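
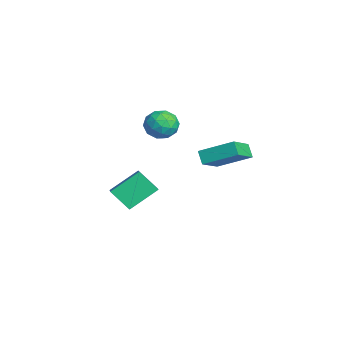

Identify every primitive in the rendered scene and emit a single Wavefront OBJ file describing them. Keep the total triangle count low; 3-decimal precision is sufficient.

v -2.815 1.773 3.196
v -2.096 1.121 2.647
v -4.064 1.459 1.933
v -3.345 0.807 1.384
v -3.757 0.478 2.366
v -2.986 0.672 3.146
v -3.174 1.908 1.434
v -2.403 2.102 2.214
v -2.318 1.205 1.558
v -2.679 0.321 2.134
v -3.481 2.259 2.446
v -3.842 1.375 3.022
v -2.346 1.475 3.032
v -3.814 1.105 1.548
v -4.056 0.912 2.125
v -3.634 0.529 1.802
v -2.869 1.211 3.326
v -2.446 0.828 3.003
v -3.423 0.45 2.838
v -3.714 1.752 1.577
v -3.291 1.369 1.254
v -2.526 2.051 2.778
v -2.104 1.668 2.455
v -2.737 2.13 1.742
v -2.054 1.141 2.069
v -2.788 0.956 1.327
v -2.688 1.603 1.356
v -2.234 1.717 1.815
v -2.266 0.622 2.408
v -3 0.437 1.666
v -3.242 0.244 2.243
v -2.789 0.358 2.702
v -2.396 0.671 1.768
v -3.16 2.143 2.914
v -3.894 1.958 2.172
v -3.371 2.222 1.878
v -2.918 2.336 2.337
v -3.372 1.624 3.253
v -4.106 1.439 2.511
v -3.926 0.863 2.765
v -3.472 0.977 3.224
v -3.764 1.909 2.812
v -1.625 -2.015 -2.037
v -2.013 -0.267 -0.811
v -0.939 -1.035 -3.217
v -1.327 0.713 -1.99
v -0.453 -2.153 -1.47
v -0.841 -0.405 -0.243
v 0.233 -1.173 -2.649
v -0.155 0.575 -1.423
v 3.218 3.232 2.059
v 2.592 3.124 2.753
v 3.97 5.039 3.019
v 3.345 4.931 3.712
v 4.575 2.109 3.108
v 3.95 2.001 3.801
v 5.328 3.916 4.067
v 4.702 3.808 4.761
f 1 38 17
f 38 12 41
f 17 41 6
f 38 41 17
f 1 17 13
f 17 6 18
f 13 18 2
f 17 18 13
f 1 13 22
f 13 2 23
f 22 23 8
f 13 23 22
f 1 22 34
f 22 8 37
f 34 37 11
f 22 37 34
f 1 34 38
f 34 11 42
f 38 42 12
f 34 42 38
f 2 18 29
f 18 6 32
f 29 32 10
f 18 32 29
f 6 41 19
f 41 12 40
f 19 40 5
f 41 40 19
f 12 42 39
f 42 11 35
f 39 35 3
f 42 35 39
f 11 37 36
f 37 8 24
f 36 24 7
f 37 24 36
f 8 23 28
f 23 2 25
f 28 25 9
f 23 25 28
f 4 30 16
f 30 10 31
f 16 31 5
f 30 31 16
f 4 16 14
f 16 5 15
f 14 15 3
f 16 15 14
f 4 14 21
f 14 3 20
f 21 20 7
f 14 20 21
f 4 21 26
f 21 7 27
f 26 27 9
f 21 27 26
f 4 26 30
f 26 9 33
f 30 33 10
f 26 33 30
f 5 31 19
f 31 10 32
f 19 32 6
f 31 32 19
f 3 15 39
f 15 5 40
f 39 40 12
f 15 40 39
f 7 20 36
f 20 3 35
f 36 35 11
f 20 35 36
f 9 27 28
f 27 7 24
f 28 24 8
f 27 24 28
f 10 33 29
f 33 9 25
f 29 25 2
f 33 25 29
f 44 46 43
f 47 44 43
f 43 46 45
f 45 47 43
f 44 50 46
f 48 44 47
f 48 50 44
f 46 50 45
f 49 47 45
f 45 50 49
f 49 48 47
f 50 48 49
f 52 54 51
f 55 52 51
f 51 54 53
f 53 55 51
f 52 58 54
f 56 52 55
f 56 58 52
f 54 58 53
f 57 55 53
f 53 58 57
f 57 56 55
f 58 56 57



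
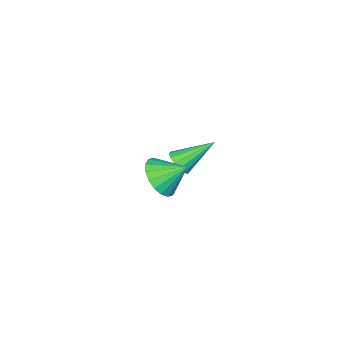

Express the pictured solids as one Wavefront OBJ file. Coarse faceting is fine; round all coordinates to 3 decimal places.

v -0.53 -0.131 -0.174
v -0.339 -0.446 0.274
v -1.61 0.591 0.794
v -0.171 -0.197 0.277
v -0.099 0.069 0.158
v -0.142 0.282 -0.049
v -0.289 0.384 -0.29
v -0.501 0.348 -0.499
v -0.721 0.184 -0.622
v -0.889 -0.065 -0.624
v -0.961 -0.331 -0.506
v -0.918 -0.544 -0.299
v -0.77 -0.646 -0.058
v -0.559 -0.61 0.152
v 3.43 3.089 3.136
v 4.152 3.287 3.495
v 2.91 3.811 3.784
v 4.132 3.525 3.213
v 3.973 3.677 2.917
v 3.706 3.713 2.663
v 3.385 3.625 2.504
v 3.073 3.431 2.469
v 2.831 3.169 2.567
v 2.708 2.892 2.777
v 2.728 2.653 3.059
v 2.887 2.501 3.355
v 3.153 2.466 3.609
v 3.474 2.554 3.768
v 3.787 2.748 3.803
v 4.028 3.009 3.705
f 2 1 4
f 2 4 3
f 4 1 5
f 4 5 3
f 5 1 6
f 5 6 3
f 6 1 7
f 6 7 3
f 7 1 8
f 7 8 3
f 8 1 9
f 8 9 3
f 9 1 10
f 9 10 3
f 10 1 11
f 10 11 3
f 11 1 12
f 11 12 3
f 12 1 13
f 12 13 3
f 13 1 14
f 13 14 3
f 14 1 2
f 14 2 3
f 16 15 18
f 16 18 17
f 18 15 19
f 18 19 17
f 19 15 20
f 19 20 17
f 20 15 21
f 20 21 17
f 21 15 22
f 21 22 17
f 22 15 23
f 22 23 17
f 23 15 24
f 23 24 17
f 24 15 25
f 24 25 17
f 25 15 26
f 25 26 17
f 26 15 27
f 26 27 17
f 27 15 28
f 27 28 17
f 28 15 29
f 28 29 17
f 29 15 30
f 29 30 17
f 30 15 16
f 30 16 17



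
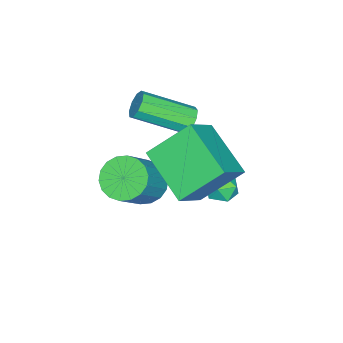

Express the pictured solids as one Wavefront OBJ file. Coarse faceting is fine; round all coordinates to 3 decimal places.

v -0.548 2.458 -3.525
v -0.138 2.351 -4.02
v -0.982 1.509 -3.68
v -0.572 1.402 -4.175
v -0.346 1.423 -3.564
v -0.078 2.01 -3.468
v -1.042 1.85 -4.232
v -0.774 2.437 -4.136
v -0.443 1.976 -4.457
v -0.013 1.712 -4.044
v -1.107 2.148 -3.656
v -0.677 1.884 -3.243
v 0.736 0.567 -1.302
v -0.158 1.698 -0.08
v 1.718 2.24 -2.133
v 0.824 3.371 -0.911
v 1.896 0.389 -0.289
v 1.002 1.52 0.933
v 2.878 2.062 -1.12
v 1.984 3.193 0.102
v -0.664 0.68 -0.766
v -0.334 0.605 -1.2
v 0.454 -0.975 -0.327
v 0.124 -0.9 0.106
v -0.166 0.828 -0.948
v 0.622 -0.752 -0.075
v -0.231 0.982 -0.61
v 0.557 -0.598 0.262
v -0.499 0.995 -0.346
v 0.289 -0.586 0.527
v -0.844 0.86 -0.279
v -0.056 -0.721 0.594
v -1.104 0.641 -0.439
v -0.316 -0.939 0.433
v -1.159 0.441 -0.753
v -0.371 -1.14 0.12
v -0.982 0.352 -1.073
v -0.194 -1.228 -0.2
v -0.656 0.417 -1.249
v 0.132 -1.163 -0.377
v 0.289 -0.567 -3.94
v 0.927 -0.374 -4.499
v 2.209 -0.44 -3.059
v 1.571 -0.633 -2.5
v 0.809 -0.025 -4.379
v 2.092 -0.091 -2.938
v 0.589 0.216 -4.172
v 1.871 0.15 -2.731
v 0.309 0.302 -3.919
v 1.591 0.237 -2.478
v 0.025 0.216 -3.67
v 1.307 0.151 -2.229
v -0.207 -0.025 -3.474
v 1.076 -0.09 -2.034
v -0.34 -0.373 -3.371
v 0.942 -0.439 -1.931
v -0.349 -0.76 -3.381
v 0.933 -0.826 -1.941
v -0.232 -1.109 -3.502
v 1.051 -1.175 -2.061
v -0.011 -1.35 -3.709
v 1.271 -1.416 -2.268
v 0.269 -1.437 -3.962
v 1.551 -1.502 -2.521
v 0.553 -1.351 -4.211
v 1.835 -1.416 -2.77
v 0.784 -1.11 -4.406
v 2.067 -1.175 -2.966
v 0.918 -0.761 -4.509
v 2.2 -0.827 -3.069
f 1 12 6
f 1 6 2
f 1 2 8
f 1 8 11
f 1 11 12
f 2 6 10
f 6 12 5
f 12 11 3
f 11 8 7
f 8 2 9
f 4 10 5
f 4 5 3
f 4 3 7
f 4 7 9
f 4 9 10
f 5 10 6
f 3 5 12
f 7 3 11
f 9 7 8
f 10 9 2
f 14 16 13
f 17 14 13
f 13 16 15
f 15 17 13
f 14 20 16
f 18 14 17
f 18 20 14
f 16 20 15
f 19 17 15
f 15 20 19
f 19 18 17
f 20 18 19
f 22 21 25
f 22 25 23
f 23 25 26
f 23 26 24
f 25 21 27
f 25 27 26
f 26 27 28
f 26 28 24
f 27 21 29
f 27 29 28
f 28 29 30
f 28 30 24
f 29 21 31
f 29 31 30
f 30 31 32
f 30 32 24
f 31 21 33
f 31 33 32
f 32 33 34
f 32 34 24
f 33 21 35
f 33 35 34
f 34 35 36
f 34 36 24
f 35 21 37
f 35 37 36
f 36 37 38
f 36 38 24
f 37 21 39
f 37 39 38
f 38 39 40
f 38 40 24
f 39 21 22
f 39 22 40
f 40 22 23
f 40 23 24
f 42 41 45
f 42 45 43
f 43 45 46
f 43 46 44
f 45 41 47
f 45 47 46
f 46 47 48
f 46 48 44
f 47 41 49
f 47 49 48
f 48 49 50
f 48 50 44
f 49 41 51
f 49 51 50
f 50 51 52
f 50 52 44
f 51 41 53
f 51 53 52
f 52 53 54
f 52 54 44
f 53 41 55
f 53 55 54
f 54 55 56
f 54 56 44
f 55 41 57
f 55 57 56
f 56 57 58
f 56 58 44
f 57 41 59
f 57 59 58
f 58 59 60
f 58 60 44
f 59 41 61
f 59 61 60
f 60 61 62
f 60 62 44
f 61 41 63
f 61 63 62
f 62 63 64
f 62 64 44
f 63 41 65
f 63 65 64
f 64 65 66
f 64 66 44
f 65 41 67
f 65 67 66
f 66 67 68
f 66 68 44
f 67 41 69
f 67 69 68
f 68 69 70
f 68 70 44
f 69 41 42
f 69 42 70
f 70 42 43
f 70 43 44



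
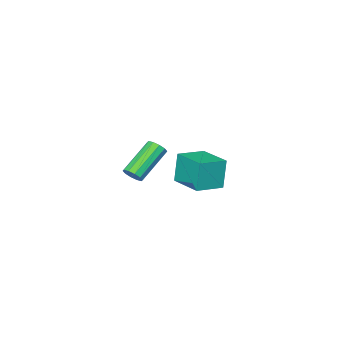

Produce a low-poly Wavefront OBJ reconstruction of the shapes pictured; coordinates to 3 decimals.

v -0.541 -1.963 -3.413
v -0.251 -1.89 -3.001
v -1.808 -2.064 -1.874
v -2.099 -2.137 -2.287
v -0.353 -1.608 -3.099
v -1.91 -1.783 -1.972
v -0.528 -1.462 -3.317
v -2.085 -1.637 -2.19
v -0.707 -1.507 -3.572
v -2.264 -1.682 -2.445
v -0.823 -1.726 -3.767
v -2.381 -1.901 -2.64
v -0.832 -2.036 -3.826
v -2.389 -2.21 -2.699
v -0.73 -2.317 -3.728
v -2.287 -2.492 -2.601
v -0.555 -2.463 -3.51
v -2.112 -2.638 -2.383
v -0.376 -2.418 -3.255
v -1.933 -2.593 -2.128
v -0.259 -2.199 -3.06
v -1.817 -2.374 -1.933
v -0.116 2.747 -1.351
v -0.379 2.648 0.04
v 0.083 4.277 -1.205
v -0.181 4.178 0.187
v 1.141 2.562 -1.127
v 0.877 2.463 0.265
v 1.339 4.092 -0.98
v 1.076 3.993 0.411
f 2 1 5
f 2 5 3
f 3 5 6
f 3 6 4
f 5 1 7
f 5 7 6
f 6 7 8
f 6 8 4
f 7 1 9
f 7 9 8
f 8 9 10
f 8 10 4
f 9 1 11
f 9 11 10
f 10 11 12
f 10 12 4
f 11 1 13
f 11 13 12
f 12 13 14
f 12 14 4
f 13 1 15
f 13 15 14
f 14 15 16
f 14 16 4
f 15 1 17
f 15 17 16
f 16 17 18
f 16 18 4
f 17 1 19
f 17 19 18
f 18 19 20
f 18 20 4
f 19 1 21
f 19 21 20
f 20 21 22
f 20 22 4
f 21 1 2
f 21 2 22
f 22 2 3
f 22 3 4
f 24 26 23
f 27 24 23
f 23 26 25
f 25 27 23
f 24 30 26
f 28 24 27
f 28 30 24
f 26 30 25
f 29 27 25
f 25 30 29
f 29 28 27
f 30 28 29



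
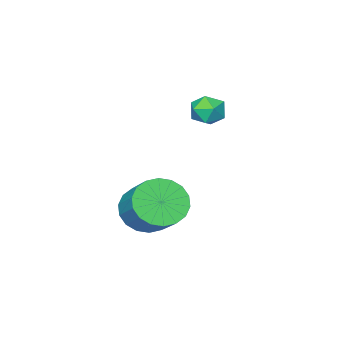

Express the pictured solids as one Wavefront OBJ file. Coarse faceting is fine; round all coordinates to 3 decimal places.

v 2.472 -0.53 -0.305
v 3.235 -1.043 -0.029
v 3.671 0.136 0.96
v 2.908 0.65 0.685
v 3.385 -0.82 -0.361
v 3.821 0.36 0.628
v 3.355 -0.539 -0.682
v 3.791 0.64 0.307
v 3.149 -0.257 -0.928
v 3.585 0.922 0.061
v 2.81 -0.029 -1.051
v 3.245 1.151 -0.061
v 2.403 0.101 -1.026
v 2.839 1.28 -0.036
v 2.01 0.105 -0.858
v 2.446 1.284 0.132
v 1.709 -0.016 -0.58
v 2.145 1.163 0.409
v 1.559 -0.24 -0.248
v 1.995 0.94 0.741
v 1.589 -0.52 0.073
v 2.025 0.659 1.062
v 1.795 -0.802 0.319
v 2.231 0.377 1.308
v 2.135 -1.031 0.441
v 2.57 0.149 1.431
v 2.541 -1.16 0.416
v 2.977 0.019 1.406
v 2.934 -1.164 0.248
v 3.37 0.015 1.238
v 0.084 0.512 3.421
v 0.496 0.451 3.949
v 0.064 -0.571 3.311
v 0.476 -0.632 3.839
v -0.157 -0.42 3.928
v -0.144 0.249 3.996
v 0.704 -0.369 3.264
v 0.717 0.3 3.332
v 0.879 -0.094 3.853
v 0.347 -0.126 4.263
v 0.213 0.006 2.997
v -0.319 -0.026 3.407
f 2 1 5
f 2 5 3
f 3 5 6
f 3 6 4
f 5 1 7
f 5 7 6
f 6 7 8
f 6 8 4
f 7 1 9
f 7 9 8
f 8 9 10
f 8 10 4
f 9 1 11
f 9 11 10
f 10 11 12
f 10 12 4
f 11 1 13
f 11 13 12
f 12 13 14
f 12 14 4
f 13 1 15
f 13 15 14
f 14 15 16
f 14 16 4
f 15 1 17
f 15 17 16
f 16 17 18
f 16 18 4
f 17 1 19
f 17 19 18
f 18 19 20
f 18 20 4
f 19 1 21
f 19 21 20
f 20 21 22
f 20 22 4
f 21 1 23
f 21 23 22
f 22 23 24
f 22 24 4
f 23 1 25
f 23 25 24
f 24 25 26
f 24 26 4
f 25 1 27
f 25 27 26
f 26 27 28
f 26 28 4
f 27 1 29
f 27 29 28
f 28 29 30
f 28 30 4
f 29 1 2
f 29 2 30
f 30 2 3
f 30 3 4
f 31 42 36
f 31 36 32
f 31 32 38
f 31 38 41
f 31 41 42
f 32 36 40
f 36 42 35
f 42 41 33
f 41 38 37
f 38 32 39
f 34 40 35
f 34 35 33
f 34 33 37
f 34 37 39
f 34 39 40
f 35 40 36
f 33 35 42
f 37 33 41
f 39 37 38
f 40 39 32



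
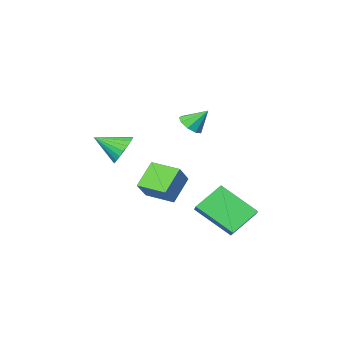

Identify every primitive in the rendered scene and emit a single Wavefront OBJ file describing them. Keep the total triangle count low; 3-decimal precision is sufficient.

v 0.159 0.747 -1.2
v 0.463 1.4 -0.712
v -0.868 2.182 -2.48
v -0.564 2.835 -1.992
v 1.504 0.845 -2.168
v 1.808 1.498 -1.68
v 0.477 2.28 -3.448
v 0.781 2.933 -2.96
v 1.219 -4.054 -3.182
v 0.164 -4.552 -2.073
v 0.457 -2.746 -3.32
v -0.598 -3.244 -2.211
v 1.998 -3.496 -2.189
v 0.943 -3.994 -1.08
v 1.236 -2.188 -2.327
v 0.181 -2.686 -1.218
v 2.718 -3.412 0.236
v 3.175 -3.488 -0.512
v 3.802 -4.248 0.984
v 3.313 -3.181 -0.369
v 3.349 -2.913 -0.121
v 3.275 -2.732 0.188
v 3.105 -2.669 0.506
v 2.868 -2.734 0.777
v 2.605 -2.916 0.954
v 2.361 -3.184 1.008
v 2.18 -3.492 0.928
v 2.091 -3.785 0.728
v 2.111 -4.014 0.444
v 2.235 -4.139 0.123
v 2.443 -4.139 -0.178
v 2.699 -4.012 -0.407
v 2.958 -3.782 -0.525
v 0.617 -0.989 2.239
v 1.071 -0.483 2.268
v 0.003 -0.491 3.141
v 0.728 -0.373 1.974
v 0.333 -0.551 1.803
v 0.072 -0.934 1.837
v 0.065 -1.343 2.058
v 0.317 -1.586 2.365
v 0.709 -1.55 2.612
v 1.059 -1.252 2.685
v 1.201 -0.831 2.549
f 2 4 1
f 5 2 1
f 1 4 3
f 3 5 1
f 2 8 4
f 6 2 5
f 6 8 2
f 4 8 3
f 7 5 3
f 3 8 7
f 7 6 5
f 8 6 7
f 10 12 9
f 13 10 9
f 9 12 11
f 11 13 9
f 10 16 12
f 14 10 13
f 14 16 10
f 12 16 11
f 15 13 11
f 11 16 15
f 15 14 13
f 16 14 15
f 18 17 20
f 18 20 19
f 20 17 21
f 20 21 19
f 21 17 22
f 21 22 19
f 22 17 23
f 22 23 19
f 23 17 24
f 23 24 19
f 24 17 25
f 24 25 19
f 25 17 26
f 25 26 19
f 26 17 27
f 26 27 19
f 27 17 28
f 27 28 19
f 28 17 29
f 28 29 19
f 29 17 30
f 29 30 19
f 30 17 31
f 30 31 19
f 31 17 32
f 31 32 19
f 32 17 33
f 32 33 19
f 33 17 18
f 33 18 19
f 35 34 37
f 35 37 36
f 37 34 38
f 37 38 36
f 38 34 39
f 38 39 36
f 39 34 40
f 39 40 36
f 40 34 41
f 40 41 36
f 41 34 42
f 41 42 36
f 42 34 43
f 42 43 36
f 43 34 44
f 43 44 36
f 44 34 35
f 44 35 36



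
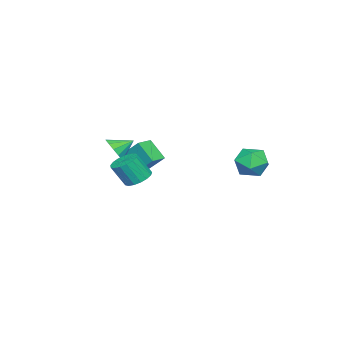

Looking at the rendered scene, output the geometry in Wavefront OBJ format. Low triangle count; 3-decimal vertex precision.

v 3.649 -1.166 0.889
v 4.196 -1.683 0.473
v 4.598 -2.351 1.836
v 4.051 -1.834 2.251
v 4.424 -1.353 0.568
v 4.827 -2.022 1.93
v 4.475 -0.981 0.736
v 4.877 -1.65 2.098
v 4.336 -0.651 0.939
v 4.738 -1.319 2.301
v 4.04 -0.439 1.13
v 4.442 -1.107 2.493
v 3.654 -0.393 1.266
v 4.056 -1.062 2.629
v 3.267 -0.524 1.316
v 3.669 -1.193 2.679
v 2.968 -0.803 1.268
v 3.37 -1.471 2.63
v 2.824 -1.164 1.133
v 3.226 -1.833 2.495
v 2.87 -1.526 0.942
v 3.272 -2.194 2.304
v 3.094 -1.805 0.739
v 3.496 -2.474 2.101
v 3.445 -1.938 0.57
v 3.847 -2.607 1.933
v 3.843 -1.894 0.474
v 4.245 -2.562 1.837
v -1.259 4.107 2.183
v -0.47 4.723 1.626
v -0.81 2.617 1.174
v -0.021 3.233 0.617
v 0.132 2.971 1.722
v -0.146 3.892 2.346
v -1.134 3.448 0.454
v -1.412 4.369 1.078
v -0.392 4.315 0.557
v 0.39 4.021 1.341
v -1.67 3.319 1.459
v -0.888 3.025 2.243
v -1.749 -4.287 0.4
v -1.618 -3.079 1.617
v -1.401 -3.206 -0.712
v -1.27 -1.997 0.504
v -0.65 -4.523 0.516
v -0.519 -3.314 1.732
v -0.302 -3.441 -0.597
v -0.171 -2.233 0.62
v 2.73 -3.128 2.345
v 2.969 -3.516 3.132
v 2.01 -2.292 2.975
v 3.316 -3.149 3.041
v 3.476 -2.775 2.728
v 3.399 -2.513 2.294
v 3.11 -2.447 1.876
v 2.7 -2.597 1.607
v 2.299 -2.915 1.572
v 2.035 -3.301 1.782
v 1.992 -3.632 2.172
v 2.183 -3.803 2.616
v 2.547 -3.76 2.974
f 2 1 5
f 2 5 3
f 3 5 6
f 3 6 4
f 5 1 7
f 5 7 6
f 6 7 8
f 6 8 4
f 7 1 9
f 7 9 8
f 8 9 10
f 8 10 4
f 9 1 11
f 9 11 10
f 10 11 12
f 10 12 4
f 11 1 13
f 11 13 12
f 12 13 14
f 12 14 4
f 13 1 15
f 13 15 14
f 14 15 16
f 14 16 4
f 15 1 17
f 15 17 16
f 16 17 18
f 16 18 4
f 17 1 19
f 17 19 18
f 18 19 20
f 18 20 4
f 19 1 21
f 19 21 20
f 20 21 22
f 20 22 4
f 21 1 23
f 21 23 22
f 22 23 24
f 22 24 4
f 23 1 25
f 23 25 24
f 24 25 26
f 24 26 4
f 25 1 27
f 25 27 26
f 26 27 28
f 26 28 4
f 27 1 2
f 27 2 28
f 28 2 3
f 28 3 4
f 29 40 34
f 29 34 30
f 29 30 36
f 29 36 39
f 29 39 40
f 30 34 38
f 34 40 33
f 40 39 31
f 39 36 35
f 36 30 37
f 32 38 33
f 32 33 31
f 32 31 35
f 32 35 37
f 32 37 38
f 33 38 34
f 31 33 40
f 35 31 39
f 37 35 36
f 38 37 30
f 42 44 41
f 45 42 41
f 41 44 43
f 43 45 41
f 42 48 44
f 46 42 45
f 46 48 42
f 44 48 43
f 47 45 43
f 43 48 47
f 47 46 45
f 48 46 47
f 50 49 52
f 50 52 51
f 52 49 53
f 52 53 51
f 53 49 54
f 53 54 51
f 54 49 55
f 54 55 51
f 55 49 56
f 55 56 51
f 56 49 57
f 56 57 51
f 57 49 58
f 57 58 51
f 58 49 59
f 58 59 51
f 59 49 60
f 59 60 51
f 60 49 61
f 60 61 51
f 61 49 50
f 61 50 51



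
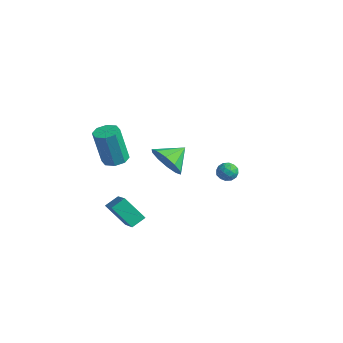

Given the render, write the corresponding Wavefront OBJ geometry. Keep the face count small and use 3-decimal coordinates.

v -1.733 -1.494 0.075
v -1.191 -1.942 0.869
v -1.707 -0.346 0.705
v -0.759 -1.712 0.433
v -0.699 -1.4 -0.14
v -1.034 -1.123 -0.63
v -1.636 -0.989 -0.851
v -2.275 -1.047 -0.718
v -2.707 -1.276 -0.282
v -2.767 -1.589 0.29
v -2.432 -1.865 0.781
v -1.83 -2 1.002
v -3.84 -3.068 -0.174
v -3.137 -2.992 -0.111
v -3.277 -3.437 1.977
v -3.98 -3.512 1.914
v -3.404 -2.526 -0.03
v -3.544 -2.971 2.059
v -3.927 -2.377 -0.033
v -4.067 -2.822 2.055
v -4.399 -2.633 -0.119
v -4.538 -3.078 1.97
v -4.543 -3.143 -0.237
v -4.683 -3.588 1.851
v -4.276 -3.609 -0.319
v -4.416 -4.054 1.77
v -3.753 -3.758 -0.315
v -3.893 -4.203 1.773
v -3.282 -3.502 -0.23
v -3.421 -3.947 1.859
v -3.026 -3.103 -4.583
v -3.965 -3.663 -3.443
v -2.949 -2.352 -4.151
v -3.889 -2.912 -3.011
v -1.411 -3.828 -3.609
v -2.351 -4.388 -2.469
v -1.335 -3.077 -3.177
v -2.274 -3.637 -2.037
v -3.396 3.964 -3.104
v -2.804 3.974 -3.321
v -3.356 2.946 -3.039
v -2.764 2.956 -3.256
v -2.894 3.183 -2.682
v -2.918 3.812 -2.722
v -3.242 3.108 -3.638
v -3.266 3.737 -3.678
v -2.708 3.445 -3.651
v -2.493 3.491 -3.059
v -3.667 3.429 -3.301
v -3.452 3.475 -2.709
v -3.104 4.058 -3.218
v -3.056 2.862 -3.142
v -3.133 2.995 -2.804
v -2.785 3.001 -2.931
v -3.171 3.963 -2.866
v -2.823 3.969 -2.993
v -2.875 3.504 -2.618
v -3.337 2.951 -3.367
v -2.989 2.957 -3.494
v -3.375 3.919 -3.429
v -3.027 3.925 -3.556
v -3.285 3.416 -3.742
v -2.699 3.753 -3.539
v -2.676 3.155 -3.501
v -2.956 3.244 -3.726
v -2.971 3.614 -3.75
v -2.573 3.78 -3.192
v -2.549 3.182 -3.154
v -2.625 3.315 -2.816
v -2.64 3.685 -2.84
v -2.516 3.469 -3.386
v -3.611 3.738 -3.206
v -3.587 3.14 -3.168
v -3.52 3.235 -3.52
v -3.535 3.605 -3.544
v -3.484 3.765 -2.859
v -3.461 3.167 -2.821
v -3.189 3.306 -2.61
v -3.204 3.676 -2.634
v -3.644 3.451 -2.974
f 2 1 4
f 2 4 3
f 4 1 5
f 4 5 3
f 5 1 6
f 5 6 3
f 6 1 7
f 6 7 3
f 7 1 8
f 7 8 3
f 8 1 9
f 8 9 3
f 9 1 10
f 9 10 3
f 10 1 11
f 10 11 3
f 11 1 12
f 11 12 3
f 12 1 2
f 12 2 3
f 14 13 17
f 14 17 15
f 15 17 18
f 15 18 16
f 17 13 19
f 17 19 18
f 18 19 20
f 18 20 16
f 19 13 21
f 19 21 20
f 20 21 22
f 20 22 16
f 21 13 23
f 21 23 22
f 22 23 24
f 22 24 16
f 23 13 25
f 23 25 24
f 24 25 26
f 24 26 16
f 25 13 27
f 25 27 26
f 26 27 28
f 26 28 16
f 27 13 29
f 27 29 28
f 28 29 30
f 28 30 16
f 29 13 14
f 29 14 30
f 30 14 15
f 30 15 16
f 32 34 31
f 35 32 31
f 31 34 33
f 33 35 31
f 32 38 34
f 36 32 35
f 36 38 32
f 34 38 33
f 37 35 33
f 33 38 37
f 37 36 35
f 38 36 37
f 39 76 55
f 76 50 79
f 55 79 44
f 76 79 55
f 39 55 51
f 55 44 56
f 51 56 40
f 55 56 51
f 39 51 60
f 51 40 61
f 60 61 46
f 51 61 60
f 39 60 72
f 60 46 75
f 72 75 49
f 60 75 72
f 39 72 76
f 72 49 80
f 76 80 50
f 72 80 76
f 40 56 67
f 56 44 70
f 67 70 48
f 56 70 67
f 44 79 57
f 79 50 78
f 57 78 43
f 79 78 57
f 50 80 77
f 80 49 73
f 77 73 41
f 80 73 77
f 49 75 74
f 75 46 62
f 74 62 45
f 75 62 74
f 46 61 66
f 61 40 63
f 66 63 47
f 61 63 66
f 42 68 54
f 68 48 69
f 54 69 43
f 68 69 54
f 42 54 52
f 54 43 53
f 52 53 41
f 54 53 52
f 42 52 59
f 52 41 58
f 59 58 45
f 52 58 59
f 42 59 64
f 59 45 65
f 64 65 47
f 59 65 64
f 42 64 68
f 64 47 71
f 68 71 48
f 64 71 68
f 43 69 57
f 69 48 70
f 57 70 44
f 69 70 57
f 41 53 77
f 53 43 78
f 77 78 50
f 53 78 77
f 45 58 74
f 58 41 73
f 74 73 49
f 58 73 74
f 47 65 66
f 65 45 62
f 66 62 46
f 65 62 66
f 48 71 67
f 71 47 63
f 67 63 40
f 71 63 67



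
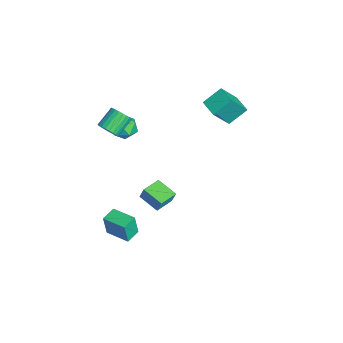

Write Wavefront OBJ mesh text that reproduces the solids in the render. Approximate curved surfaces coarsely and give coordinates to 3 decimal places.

v 0.61 -4.153 2.921
v 1.083 -3.643 2.782
v 0.344 -2.756 3.52
v -0.13 -3.267 3.659
v 0.908 -3.613 2.57
v 0.168 -2.726 3.307
v 0.687 -3.665 2.412
v -0.053 -2.779 3.149
v 0.454 -3.792 2.33
v -0.286 -2.905 3.068
v 0.245 -3.974 2.339
v -0.494 -3.087 3.076
v 0.092 -4.183 2.437
v -0.648 -3.296 3.174
v 0.017 -4.387 2.608
v -0.722 -3.501 3.345
v 0.033 -4.556 2.827
v -0.707 -3.669 3.564
v 0.136 -4.664 3.06
v -0.603 -3.777 3.798
v 0.312 -4.694 3.273
v -0.428 -3.807 4.01
v 0.533 -4.641 3.431
v -0.207 -3.755 4.168
v 0.766 -4.515 3.512
v 0.026 -3.628 4.25
v 0.974 -4.333 3.504
v 0.235 -3.446 4.241
v 1.128 -4.124 3.406
v 0.388 -3.237 4.143
v 1.202 -3.919 3.235
v 0.463 -3.033 3.972
v 1.187 -3.751 3.016
v 0.447 -2.864 3.753
v 2.643 -4.613 -4.82
v 2.657 -4.806 -3.373
v 1.954 -3.923 -4.721
v 1.968 -4.116 -3.274
v 3.752 -3.524 -4.686
v 3.766 -3.717 -3.239
v 3.063 -2.834 -4.587
v 3.077 -3.027 -3.14
v -1.034 -2.42 2.137
v -0.266 -2.321 1.672
v -0.734 -3.839 2.328
v 0.034 -3.74 1.863
v -0.052 -3.36 2.679
v -0.238 -2.483 2.561
v -0.762 -3.677 1.439
v -0.948 -2.8 1.321
v -0.097 -3.097 1.24
v 0.341 -2.901 2.006
v -1.341 -3.259 1.994
v -0.903 -3.063 2.76
v -0.683 2.468 2.448
v -0.2 1.446 3.938
v -0.988 3.572 3.305
v -0.505 2.549 4.794
v 0.485 2.871 2.346
v 0.968 1.848 3.835
v 0.18 3.974 3.202
v 0.663 2.952 4.692
v 3.693 -2.806 -0.449
v 3.816 -2.582 0.32
v 2.832 -1.843 -0.592
v 2.954 -1.618 0.176
v 4.706 -1.962 -0.856
v 4.828 -1.737 -0.088
v 3.844 -0.998 -1
v 3.967 -0.774 -0.231
f 2 1 5
f 2 5 3
f 3 5 6
f 3 6 4
f 5 1 7
f 5 7 6
f 6 7 8
f 6 8 4
f 7 1 9
f 7 9 8
f 8 9 10
f 8 10 4
f 9 1 11
f 9 11 10
f 10 11 12
f 10 12 4
f 11 1 13
f 11 13 12
f 12 13 14
f 12 14 4
f 13 1 15
f 13 15 14
f 14 15 16
f 14 16 4
f 15 1 17
f 15 17 16
f 16 17 18
f 16 18 4
f 17 1 19
f 17 19 18
f 18 19 20
f 18 20 4
f 19 1 21
f 19 21 20
f 20 21 22
f 20 22 4
f 21 1 23
f 21 23 22
f 22 23 24
f 22 24 4
f 23 1 25
f 23 25 24
f 24 25 26
f 24 26 4
f 25 1 27
f 25 27 26
f 26 27 28
f 26 28 4
f 27 1 29
f 27 29 28
f 28 29 30
f 28 30 4
f 29 1 31
f 29 31 30
f 30 31 32
f 30 32 4
f 31 1 33
f 31 33 32
f 32 33 34
f 32 34 4
f 33 1 2
f 33 2 34
f 34 2 3
f 34 3 4
f 36 38 35
f 39 36 35
f 35 38 37
f 37 39 35
f 36 42 38
f 40 36 39
f 40 42 36
f 38 42 37
f 41 39 37
f 37 42 41
f 41 40 39
f 42 40 41
f 43 54 48
f 43 48 44
f 43 44 50
f 43 50 53
f 43 53 54
f 44 48 52
f 48 54 47
f 54 53 45
f 53 50 49
f 50 44 51
f 46 52 47
f 46 47 45
f 46 45 49
f 46 49 51
f 46 51 52
f 47 52 48
f 45 47 54
f 49 45 53
f 51 49 50
f 52 51 44
f 56 58 55
f 59 56 55
f 55 58 57
f 57 59 55
f 56 62 58
f 60 56 59
f 60 62 56
f 58 62 57
f 61 59 57
f 57 62 61
f 61 60 59
f 62 60 61
f 64 66 63
f 67 64 63
f 63 66 65
f 65 67 63
f 64 70 66
f 68 64 67
f 68 70 64
f 66 70 65
f 69 67 65
f 65 70 69
f 69 68 67
f 70 68 69



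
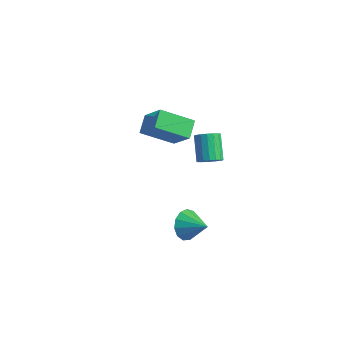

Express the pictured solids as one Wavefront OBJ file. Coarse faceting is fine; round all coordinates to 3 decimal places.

v 2.321 -3.811 1.338
v 2.721 -4.062 0.583
v 3.539 -3.749 1.962
v 2.7 -3.561 0.573
v 2.56 -3.14 0.805
v 2.343 -2.931 1.206
v 2.12 -3.002 1.65
v 1.96 -3.33 1.994
v 1.915 -3.811 2.13
v 1.999 -4.291 2.015
v 2.185 -4.62 1.684
v 2.414 -4.691 1.244
v 2.614 -4.483 0.834
v -4.5 0.976 0.799
v -3.231 0.682 2.278
v -4.901 1.925 1.331
v -3.633 1.631 2.81
v -3.107 2.109 -0.17
v -1.839 1.815 1.309
v -3.509 3.058 0.362
v -2.24 2.764 1.841
v 0.575 0.349 2.07
v 1.122 0.735 2.191
v 0.291 1.598 3.191
v -0.255 1.211 3.07
v 0.976 0.883 1.942
v 0.145 1.746 2.941
v 0.738 0.909 1.721
v -0.093 1.772 2.72
v 0.462 0.807 1.581
v -0.369 1.67 2.58
v 0.213 0.599 1.553
v -0.618 1.462 2.552
v 0.047 0.334 1.643
v -0.784 1.197 2.642
v 0.002 0.073 1.831
v -0.829 0.936 2.83
v 0.088 -0.126 2.074
v -0.743 0.737 3.074
v 0.286 -0.215 2.317
v -0.545 0.648 3.316
v 0.55 -0.176 2.502
v -0.281 0.687 3.502
v 0.82 -0.016 2.589
v -0.011 0.846 3.588
v 1.034 0.227 2.557
v 0.203 1.09 3.556
v 1.143 0.498 2.414
v 0.312 1.361 3.413
f 2 1 4
f 2 4 3
f 4 1 5
f 4 5 3
f 5 1 6
f 5 6 3
f 6 1 7
f 6 7 3
f 7 1 8
f 7 8 3
f 8 1 9
f 8 9 3
f 9 1 10
f 9 10 3
f 10 1 11
f 10 11 3
f 11 1 12
f 11 12 3
f 12 1 13
f 12 13 3
f 13 1 2
f 13 2 3
f 15 17 14
f 18 15 14
f 14 17 16
f 16 18 14
f 15 21 17
f 19 15 18
f 19 21 15
f 17 21 16
f 20 18 16
f 16 21 20
f 20 19 18
f 21 19 20
f 23 22 26
f 23 26 24
f 24 26 27
f 24 27 25
f 26 22 28
f 26 28 27
f 27 28 29
f 27 29 25
f 28 22 30
f 28 30 29
f 29 30 31
f 29 31 25
f 30 22 32
f 30 32 31
f 31 32 33
f 31 33 25
f 32 22 34
f 32 34 33
f 33 34 35
f 33 35 25
f 34 22 36
f 34 36 35
f 35 36 37
f 35 37 25
f 36 22 38
f 36 38 37
f 37 38 39
f 37 39 25
f 38 22 40
f 38 40 39
f 39 40 41
f 39 41 25
f 40 22 42
f 40 42 41
f 41 42 43
f 41 43 25
f 42 22 44
f 42 44 43
f 43 44 45
f 43 45 25
f 44 22 46
f 44 46 45
f 45 46 47
f 45 47 25
f 46 22 48
f 46 48 47
f 47 48 49
f 47 49 25
f 48 22 23
f 48 23 49
f 49 23 24
f 49 24 25



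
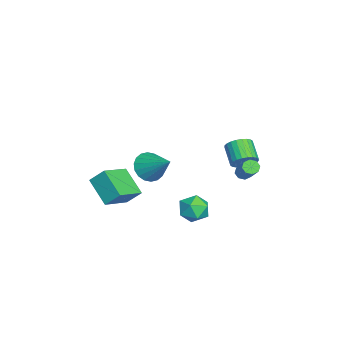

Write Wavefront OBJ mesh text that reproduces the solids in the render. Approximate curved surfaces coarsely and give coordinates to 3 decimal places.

v 3.147 3.72 2.995
v 3.476 3.81 2.616
v 4.942 4.229 3.985
v 4.613 4.14 4.365
v 3.282 4.131 2.724
v 4.749 4.55 4.094
v 3.01 4.212 2.992
v 4.476 4.631 4.361
v 2.817 4.005 3.261
v 4.284 4.424 4.631
v 2.818 3.631 3.375
v 4.284 4.05 4.744
v 3.011 3.31 3.266
v 4.478 3.729 4.636
v 3.284 3.229 2.999
v 4.75 3.648 4.368
v 3.476 3.436 2.729
v 4.943 3.855 4.099
v 1.784 1.69 -0.431
v 2.554 1.759 -1.127
v 2.266 0.121 -0.053
v 3.036 0.19 -0.749
v 3.071 0.756 0.123
v 2.773 1.726 -0.11
v 2.047 0.154 -1.07
v 1.749 1.124 -1.303
v 2.717 0.809 -1.522
v 3.35 1.182 -0.785
v 1.47 0.698 -0.395
v 2.103 1.071 0.342
v 2.619 -1.563 2.937
v 3.458 -2.122 2.68
v 3.821 -0.317 4.143
v 3.447 -1.796 2.352
v 3.273 -1.423 2.14
v 2.969 -1.078 2.087
v 2.596 -0.829 2.201
v 2.227 -0.726 2.461
v 1.937 -0.788 2.816
v 1.781 -1.005 3.194
v 1.791 -1.331 3.522
v 1.966 -1.704 3.734
v 2.27 -2.049 3.788
v 2.643 -2.298 3.673
v 3.011 -2.401 3.413
v 3.302 -2.339 3.058
v -2.417 3.715 0.381
v -1.884 3.264 0.9
v -3.05 2.875 1.759
v -3.583 3.325 1.239
v -1.877 3.57 1.048
v -3.044 3.18 1.906
v -1.953 3.897 1.094
v -3.12 3.508 1.952
v -2.099 4.197 1.031
v -3.266 3.808 1.89
v -2.294 4.424 0.869
v -3.46 4.034 1.728
v -2.507 4.542 0.633
v -3.673 4.153 1.492
v -2.706 4.535 0.359
v -3.873 4.145 1.218
v -2.862 4.402 0.088
v -4.028 4.013 0.946
v -2.95 4.165 -0.139
v -4.116 3.776 0.72
v -2.956 3.86 -0.286
v -4.123 3.47 0.572
v -2.88 3.532 -0.332
v -4.047 3.143 0.526
v -2.734 3.232 -0.27
v -3.901 2.843 0.589
v -2.54 3.006 -0.108
v -3.706 2.616 0.751
v -2.327 2.887 0.128
v -3.493 2.498 0.987
v -2.127 2.895 0.402
v -3.294 2.505 1.261
v -1.972 3.027 0.674
v -3.138 2.638 1.532
v 2.038 -2.897 -0.416
v 0.75 -3.889 0.766
v 2.208 -2.031 0.497
v 0.92 -3.022 1.679
v 3.58 -3.998 0.341
v 2.292 -4.989 1.523
v 3.75 -3.131 1.254
v 2.462 -4.123 2.436
f 2 1 5
f 2 5 3
f 3 5 6
f 3 6 4
f 5 1 7
f 5 7 6
f 6 7 8
f 6 8 4
f 7 1 9
f 7 9 8
f 8 9 10
f 8 10 4
f 9 1 11
f 9 11 10
f 10 11 12
f 10 12 4
f 11 1 13
f 11 13 12
f 12 13 14
f 12 14 4
f 13 1 15
f 13 15 14
f 14 15 16
f 14 16 4
f 15 1 17
f 15 17 16
f 16 17 18
f 16 18 4
f 17 1 2
f 17 2 18
f 18 2 3
f 18 3 4
f 19 30 24
f 19 24 20
f 19 20 26
f 19 26 29
f 19 29 30
f 20 24 28
f 24 30 23
f 30 29 21
f 29 26 25
f 26 20 27
f 22 28 23
f 22 23 21
f 22 21 25
f 22 25 27
f 22 27 28
f 23 28 24
f 21 23 30
f 25 21 29
f 27 25 26
f 28 27 20
f 32 31 34
f 32 34 33
f 34 31 35
f 34 35 33
f 35 31 36
f 35 36 33
f 36 31 37
f 36 37 33
f 37 31 38
f 37 38 33
f 38 31 39
f 38 39 33
f 39 31 40
f 39 40 33
f 40 31 41
f 40 41 33
f 41 31 42
f 41 42 33
f 42 31 43
f 42 43 33
f 43 31 44
f 43 44 33
f 44 31 45
f 44 45 33
f 45 31 46
f 45 46 33
f 46 31 32
f 46 32 33
f 48 47 51
f 48 51 49
f 49 51 52
f 49 52 50
f 51 47 53
f 51 53 52
f 52 53 54
f 52 54 50
f 53 47 55
f 53 55 54
f 54 55 56
f 54 56 50
f 55 47 57
f 55 57 56
f 56 57 58
f 56 58 50
f 57 47 59
f 57 59 58
f 58 59 60
f 58 60 50
f 59 47 61
f 59 61 60
f 60 61 62
f 60 62 50
f 61 47 63
f 61 63 62
f 62 63 64
f 62 64 50
f 63 47 65
f 63 65 64
f 64 65 66
f 64 66 50
f 65 47 67
f 65 67 66
f 66 67 68
f 66 68 50
f 67 47 69
f 67 69 68
f 68 69 70
f 68 70 50
f 69 47 71
f 69 71 70
f 70 71 72
f 70 72 50
f 71 47 73
f 71 73 72
f 72 73 74
f 72 74 50
f 73 47 75
f 73 75 74
f 74 75 76
f 74 76 50
f 75 47 77
f 75 77 76
f 76 77 78
f 76 78 50
f 77 47 79
f 77 79 78
f 78 79 80
f 78 80 50
f 79 47 48
f 79 48 80
f 80 48 49
f 80 49 50
f 82 84 81
f 85 82 81
f 81 84 83
f 83 85 81
f 82 88 84
f 86 82 85
f 86 88 82
f 84 88 83
f 87 85 83
f 83 88 87
f 87 86 85
f 88 86 87



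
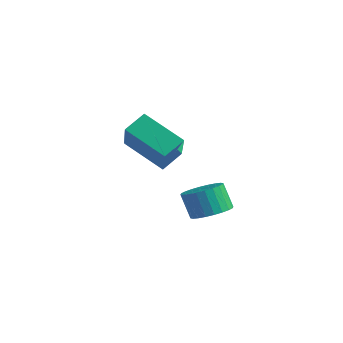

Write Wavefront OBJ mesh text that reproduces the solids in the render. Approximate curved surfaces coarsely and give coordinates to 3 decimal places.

v 2.177 -0.124 3.176
v 2.216 0.78 3.746
v 0.941 0.84 1.733
v 0.98 1.744 2.304
v 3.78 0.436 2.176
v 3.819 1.34 2.747
v 2.544 1.4 0.734
v 2.583 2.304 1.304
v 2.82 3.662 -2.258
v 3.465 4.161 -1.926
v 2.925 4.116 -0.81
v 2.28 3.618 -1.142
v 3.24 4.4 -2.025
v 2.7 4.355 -0.91
v 2.95 4.527 -2.16
v 2.411 4.482 -1.044
v 2.641 4.523 -2.31
v 2.102 4.478 -1.194
v 2.36 4.387 -2.451
v 1.82 4.342 -1.336
v 2.148 4.141 -2.564
v 1.608 4.096 -1.448
v 2.039 3.822 -2.63
v 1.499 3.778 -1.514
v 2.048 3.479 -2.639
v 1.508 3.434 -1.523
v 2.175 3.164 -2.59
v 1.635 3.119 -1.474
v 2.4 2.925 -2.49
v 1.86 2.88 -1.375
v 2.689 2.798 -2.356
v 2.15 2.753 -1.24
v 2.998 2.802 -2.206
v 2.459 2.757 -1.09
v 3.28 2.938 -2.064
v 2.74 2.893 -0.949
v 3.492 3.184 -1.952
v 2.952 3.139 -0.836
v 3.601 3.502 -1.886
v 3.061 3.458 -0.77
v 3.592 3.846 -1.877
v 3.052 3.801 -0.761
f 2 4 1
f 5 2 1
f 1 4 3
f 3 5 1
f 2 8 4
f 6 2 5
f 6 8 2
f 4 8 3
f 7 5 3
f 3 8 7
f 7 6 5
f 8 6 7
f 10 9 13
f 10 13 11
f 11 13 14
f 11 14 12
f 13 9 15
f 13 15 14
f 14 15 16
f 14 16 12
f 15 9 17
f 15 17 16
f 16 17 18
f 16 18 12
f 17 9 19
f 17 19 18
f 18 19 20
f 18 20 12
f 19 9 21
f 19 21 20
f 20 21 22
f 20 22 12
f 21 9 23
f 21 23 22
f 22 23 24
f 22 24 12
f 23 9 25
f 23 25 24
f 24 25 26
f 24 26 12
f 25 9 27
f 25 27 26
f 26 27 28
f 26 28 12
f 27 9 29
f 27 29 28
f 28 29 30
f 28 30 12
f 29 9 31
f 29 31 30
f 30 31 32
f 30 32 12
f 31 9 33
f 31 33 32
f 32 33 34
f 32 34 12
f 33 9 35
f 33 35 34
f 34 35 36
f 34 36 12
f 35 9 37
f 35 37 36
f 36 37 38
f 36 38 12
f 37 9 39
f 37 39 38
f 38 39 40
f 38 40 12
f 39 9 41
f 39 41 40
f 40 41 42
f 40 42 12
f 41 9 10
f 41 10 42
f 42 10 11
f 42 11 12



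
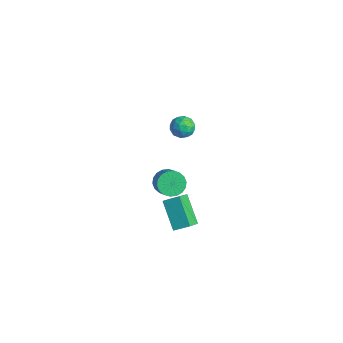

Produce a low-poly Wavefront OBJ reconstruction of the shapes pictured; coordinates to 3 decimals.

v 0.938 -0.773 -4.169
v -0.397 -0.568 -2.994
v 0.442 0.009 -4.868
v -0.893 0.214 -3.693
v 1.413 -0.094 -3.747
v 0.078 0.111 -2.572
v 0.917 0.688 -4.446
v -0.418 0.893 -3.271
v -1.953 0.652 -3.44
v -1.454 0.631 -4.013
v -0.568 0.368 -3.233
v -1.067 0.388 -2.66
v -1.444 0.955 -3.916
v -0.558 0.691 -3.135
v -1.534 1.219 -3.724
v -0.648 0.955 -2.944
v -1.707 1.37 -3.476
v -0.821 1.106 -2.696
v -1.929 1.379 -3.221
v -1.043 1.115 -2.441
v -2.156 1.244 -3.01
v -1.27 0.98 -2.229
v -2.342 0.992 -2.883
v -1.457 0.728 -2.103
v -2.452 0.672 -2.867
v -1.566 0.409 -2.087
v -2.462 0.349 -2.965
v -1.576 0.085 -2.184
v -2.372 0.085 -3.156
v -1.486 -0.179 -2.376
v -2.199 -0.066 -3.404
v -1.313 -0.33 -2.624
v -1.977 -0.075 -3.659
v -1.091 -0.339 -2.879
v -1.75 0.06 -3.871
v -0.864 -0.204 -3.09
v -1.563 0.312 -3.997
v -0.678 0.048 -3.217
v -0.117 1.078 2.849
v 0.285 0.714 2.451
v -0.605 0.166 3.189
v -0.203 -0.198 2.791
v 0.051 0.116 3.33
v 0.353 0.679 3.119
v -0.673 0.201 2.521
v -0.371 0.764 2.31
v -0.058 0.172 2.248
v 0.389 0.119 2.748
v -0.709 0.761 2.892
v -0.262 0.708 3.392
v 0.127 0.976 2.62
v -0.447 -0.096 3.02
v -0.298 0.088 3.337
v -0.061 -0.126 3.103
v 0.166 0.956 3.013
v 0.403 0.742 2.779
v 0.265 0.39 3.296
v -0.723 0.138 2.861
v -0.486 -0.076 2.627
v -0.259 1.006 2.537
v -0.022 0.792 2.303
v -0.585 0.49 2.344
v 0.162 0.444 2.267
v -0.125 -0.093 2.467
v -0.401 0.142 2.308
v -0.224 0.473 2.184
v 0.424 0.413 2.561
v 0.138 -0.123 2.761
v 0.287 0.061 3.077
v 0.464 0.392 2.954
v 0.223 0.094 2.441
v -0.458 1.003 2.879
v -0.744 0.467 3.079
v -0.784 0.488 2.686
v -0.607 0.819 2.563
v -0.195 0.973 3.173
v -0.482 0.436 3.373
v -0.096 0.407 3.456
v 0.081 0.738 3.332
v -0.543 0.786 3.199
f 2 4 1
f 5 2 1
f 1 4 3
f 3 5 1
f 2 8 4
f 6 2 5
f 6 8 2
f 4 8 3
f 7 5 3
f 3 8 7
f 7 6 5
f 8 6 7
f 10 9 13
f 10 13 11
f 11 13 14
f 11 14 12
f 13 9 15
f 13 15 14
f 14 15 16
f 14 16 12
f 15 9 17
f 15 17 16
f 16 17 18
f 16 18 12
f 17 9 19
f 17 19 18
f 18 19 20
f 18 20 12
f 19 9 21
f 19 21 20
f 20 21 22
f 20 22 12
f 21 9 23
f 21 23 22
f 22 23 24
f 22 24 12
f 23 9 25
f 23 25 24
f 24 25 26
f 24 26 12
f 25 9 27
f 25 27 26
f 26 27 28
f 26 28 12
f 27 9 29
f 27 29 28
f 28 29 30
f 28 30 12
f 29 9 31
f 29 31 30
f 30 31 32
f 30 32 12
f 31 9 33
f 31 33 32
f 32 33 34
f 32 34 12
f 33 9 35
f 33 35 34
f 34 35 36
f 34 36 12
f 35 9 37
f 35 37 36
f 36 37 38
f 36 38 12
f 37 9 10
f 37 10 38
f 38 10 11
f 38 11 12
f 39 76 55
f 76 50 79
f 55 79 44
f 76 79 55
f 39 55 51
f 55 44 56
f 51 56 40
f 55 56 51
f 39 51 60
f 51 40 61
f 60 61 46
f 51 61 60
f 39 60 72
f 60 46 75
f 72 75 49
f 60 75 72
f 39 72 76
f 72 49 80
f 76 80 50
f 72 80 76
f 40 56 67
f 56 44 70
f 67 70 48
f 56 70 67
f 44 79 57
f 79 50 78
f 57 78 43
f 79 78 57
f 50 80 77
f 80 49 73
f 77 73 41
f 80 73 77
f 49 75 74
f 75 46 62
f 74 62 45
f 75 62 74
f 46 61 66
f 61 40 63
f 66 63 47
f 61 63 66
f 42 68 54
f 68 48 69
f 54 69 43
f 68 69 54
f 42 54 52
f 54 43 53
f 52 53 41
f 54 53 52
f 42 52 59
f 52 41 58
f 59 58 45
f 52 58 59
f 42 59 64
f 59 45 65
f 64 65 47
f 59 65 64
f 42 64 68
f 64 47 71
f 68 71 48
f 64 71 68
f 43 69 57
f 69 48 70
f 57 70 44
f 69 70 57
f 41 53 77
f 53 43 78
f 77 78 50
f 53 78 77
f 45 58 74
f 58 41 73
f 74 73 49
f 58 73 74
f 47 65 66
f 65 45 62
f 66 62 46
f 65 62 66
f 48 71 67
f 71 47 63
f 67 63 40
f 71 63 67



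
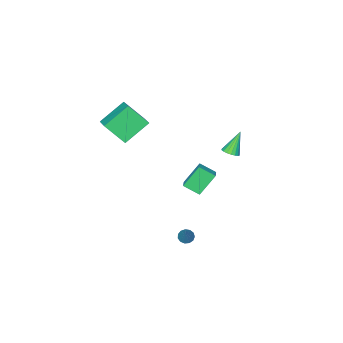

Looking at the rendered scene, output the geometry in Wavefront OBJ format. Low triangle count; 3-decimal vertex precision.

v -2.228 2.696 3.18
v -1.762 2.863 3.483
v -3.092 2.604 4.56
v -1.877 3.087 3.426
v -2.061 3.234 3.321
v -2.279 3.274 3.187
v -2.486 3.2 3.053
v -2.642 3.026 2.943
v -2.717 2.787 2.881
v -2.694 2.53 2.878
v -2.58 2.306 2.934
v -2.395 2.159 3.04
v -2.178 2.118 3.173
v -1.971 2.193 3.308
v -1.814 2.366 3.417
v -1.74 2.605 3.48
v 0.134 1.418 -4.338
v 0.481 1.661 -4.641
v 0.886 2.162 -2.882
v 0.252 1.842 -4.616
v -0.014 1.889 -4.502
v -0.233 1.786 -4.337
v -0.335 1.567 -4.172
v -0.289 1.3 -4.06
v -0.108 1.071 -4.036
v 0.15 0.952 -4.109
v 0.403 0.981 -4.254
v 0.57 1.149 -4.426
v 0.599 1.402 -4.57
v 0.103 -4.259 4.934
v 0.687 -3.154 5.518
v -0.611 -3.182 3.61
v -0.027 -2.077 4.194
v 1.767 -4.543 3.806
v 2.351 -3.438 4.39
v 1.053 -3.466 2.482
v 1.637 -2.361 3.066
v -3.574 -1.426 -1.285
v -3.043 -0.901 -0.996
v -4.134 -0.526 -1.889
v -3.603 -0.002 -1.601
v -2.517 -1.718 -2.699
v -1.986 -1.194 -2.411
v -3.077 -0.819 -3.304
v -2.546 -0.294 -3.015
f 2 1 4
f 2 4 3
f 4 1 5
f 4 5 3
f 5 1 6
f 5 6 3
f 6 1 7
f 6 7 3
f 7 1 8
f 7 8 3
f 8 1 9
f 8 9 3
f 9 1 10
f 9 10 3
f 10 1 11
f 10 11 3
f 11 1 12
f 11 12 3
f 12 1 13
f 12 13 3
f 13 1 14
f 13 14 3
f 14 1 15
f 14 15 3
f 15 1 16
f 15 16 3
f 16 1 2
f 16 2 3
f 18 17 20
f 18 20 19
f 20 17 21
f 20 21 19
f 21 17 22
f 21 22 19
f 22 17 23
f 22 23 19
f 23 17 24
f 23 24 19
f 24 17 25
f 24 25 19
f 25 17 26
f 25 26 19
f 26 17 27
f 26 27 19
f 27 17 28
f 27 28 19
f 28 17 29
f 28 29 19
f 29 17 18
f 29 18 19
f 31 33 30
f 34 31 30
f 30 33 32
f 32 34 30
f 31 37 33
f 35 31 34
f 35 37 31
f 33 37 32
f 36 34 32
f 32 37 36
f 36 35 34
f 37 35 36
f 39 41 38
f 42 39 38
f 38 41 40
f 40 42 38
f 39 45 41
f 43 39 42
f 43 45 39
f 41 45 40
f 44 42 40
f 40 45 44
f 44 43 42
f 45 43 44



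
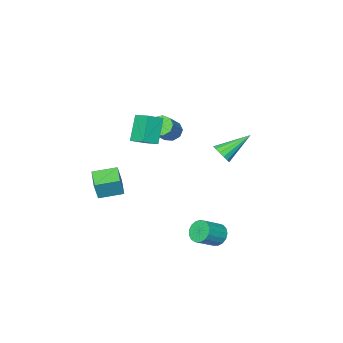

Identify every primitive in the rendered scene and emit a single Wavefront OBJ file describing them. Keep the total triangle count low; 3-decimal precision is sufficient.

v 1.739 -2.074 3.265
v 2.58 -2.216 3.705
v 1.706 -1.095 3.643
v 2.547 -1.237 4.083
v 2.513 -1.543 1.957
v 3.354 -1.685 2.397
v 2.48 -0.564 2.335
v 3.321 -0.706 2.775
v -1.411 -0.269 0.146
v -1.097 0.263 0.348
v -2.929 0.229 1.194
v -1.259 0.359 0.069
v -1.461 0.286 -0.189
v -1.65 0.065 -0.358
v -1.776 -0.246 -0.392
v -1.803 -0.562 -0.282
v -1.726 -0.8 -0.057
v -1.564 -0.896 0.222
v -1.361 -0.823 0.481
v -1.172 -0.602 0.65
v -1.047 -0.292 0.684
v -1.02 0.025 0.573
v -1.125 -3.935 0.271
v -0.67 -3.873 -0.217
v 0.38 -3.403 0.821
v -0.075 -3.465 1.309
v -0.898 -3.479 -0.165
v 0.152 -3.009 0.874
v -1.233 -3.299 0.091
v -0.182 -2.828 1.13
v -1.517 -3.416 0.432
v -0.466 -2.945 1.47
v -1.617 -3.776 0.697
v -0.567 -3.306 1.735
v -1.488 -4.211 0.762
v -0.438 -3.74 1.801
v -1.188 -4.516 0.598
v -0.138 -4.046 1.636
v -0.86 -4.55 0.281
v 0.191 -4.08 1.319
v -0.655 -4.296 -0.041
v 0.395 -3.826 0.997
v 2.927 -2.942 -1.314
v 3.267 -2.841 -0.167
v 3.543 -1.971 -1.581
v 3.882 -1.87 -0.435
v 3.998 -3.69 -1.565
v 4.337 -3.589 -0.419
v 4.613 -2.719 -1.833
v 4.953 -2.618 -0.686
v 0.797 1.975 -3.787
v 1.155 1.796 -4.349
v 2.261 1.707 -3.615
v 1.903 1.885 -3.053
v 1.177 2.126 -4.342
v 2.283 2.037 -3.609
v 1.112 2.42 -4.208
v 2.218 2.331 -3.475
v 0.975 2.613 -3.978
v 2.081 2.524 -3.245
v 0.797 2.659 -3.704
v 1.903 2.57 -2.97
v 0.619 2.549 -3.448
v 1.725 2.46 -2.715
v 0.482 2.307 -3.271
v 1.588 2.218 -2.537
v 0.417 1.989 -3.211
v 1.523 1.9 -2.478
v 0.439 1.667 -3.283
v 1.545 1.578 -2.55
v 0.543 1.416 -3.471
v 1.649 1.327 -2.738
v 0.705 1.293 -3.731
v 1.811 1.204 -2.998
v 0.889 1.326 -4.004
v 1.995 1.237 -3.27
v 1.051 1.508 -4.227
v 2.157 1.419 -3.493
f 2 4 1
f 5 2 1
f 1 4 3
f 3 5 1
f 2 8 4
f 6 2 5
f 6 8 2
f 4 8 3
f 7 5 3
f 3 8 7
f 7 6 5
f 8 6 7
f 10 9 12
f 10 12 11
f 12 9 13
f 12 13 11
f 13 9 14
f 13 14 11
f 14 9 15
f 14 15 11
f 15 9 16
f 15 16 11
f 16 9 17
f 16 17 11
f 17 9 18
f 17 18 11
f 18 9 19
f 18 19 11
f 19 9 20
f 19 20 11
f 20 9 21
f 20 21 11
f 21 9 22
f 21 22 11
f 22 9 10
f 22 10 11
f 24 23 27
f 24 27 25
f 25 27 28
f 25 28 26
f 27 23 29
f 27 29 28
f 28 29 30
f 28 30 26
f 29 23 31
f 29 31 30
f 30 31 32
f 30 32 26
f 31 23 33
f 31 33 32
f 32 33 34
f 32 34 26
f 33 23 35
f 33 35 34
f 34 35 36
f 34 36 26
f 35 23 37
f 35 37 36
f 36 37 38
f 36 38 26
f 37 23 39
f 37 39 38
f 38 39 40
f 38 40 26
f 39 23 41
f 39 41 40
f 40 41 42
f 40 42 26
f 41 23 24
f 41 24 42
f 42 24 25
f 42 25 26
f 44 46 43
f 47 44 43
f 43 46 45
f 45 47 43
f 44 50 46
f 48 44 47
f 48 50 44
f 46 50 45
f 49 47 45
f 45 50 49
f 49 48 47
f 50 48 49
f 52 51 55
f 52 55 53
f 53 55 56
f 53 56 54
f 55 51 57
f 55 57 56
f 56 57 58
f 56 58 54
f 57 51 59
f 57 59 58
f 58 59 60
f 58 60 54
f 59 51 61
f 59 61 60
f 60 61 62
f 60 62 54
f 61 51 63
f 61 63 62
f 62 63 64
f 62 64 54
f 63 51 65
f 63 65 64
f 64 65 66
f 64 66 54
f 65 51 67
f 65 67 66
f 66 67 68
f 66 68 54
f 67 51 69
f 67 69 68
f 68 69 70
f 68 70 54
f 69 51 71
f 69 71 70
f 70 71 72
f 70 72 54
f 71 51 73
f 71 73 72
f 72 73 74
f 72 74 54
f 73 51 75
f 73 75 74
f 74 75 76
f 74 76 54
f 75 51 77
f 75 77 76
f 76 77 78
f 76 78 54
f 77 51 52
f 77 52 78
f 78 52 53
f 78 53 54



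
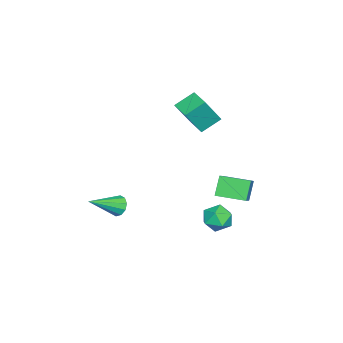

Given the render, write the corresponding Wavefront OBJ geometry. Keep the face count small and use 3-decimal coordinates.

v -0.506 3.734 -1.302
v -0.275 3.345 -1.948
v -1.585 4.075 -1.892
v -1.354 3.686 -2.538
v -1.548 3.287 -1.886
v -0.882 3.077 -1.521
v -0.978 4.343 -2.319
v -0.312 4.133 -1.954
v -0.567 3.722 -2.576
v -0.92 3.069 -2.309
v -0.94 4.351 -1.531
v -1.293 3.698 -1.264
v 0.932 -0.258 -0.842
v 1.342 0.048 -1.094
v 2.128 -1.162 0.002
v 1.253 0.211 -0.794
v 1.042 0.194 -0.513
v 0.789 0.005 -0.357
v 0.591 -0.285 -0.386
v 0.523 -0.564 -0.59
v 0.611 -0.727 -0.89
v 0.823 -0.71 -1.171
v 1.076 -0.521 -1.327
v 1.274 -0.231 -1.297
v -3.449 2.463 3.429
v -2.773 1.937 4.781
v -2.709 3.234 3.359
v -2.034 2.707 4.711
v -2.786 1.773 2.829
v -2.111 1.246 4.181
v -2.047 2.543 2.759
v -1.371 2.017 4.111
v -3.472 3.093 -0.875
v -2.072 3.395 0.078
v -3.674 4.491 -1.021
v -2.274 4.793 -0.068
v -2.846 3.087 -1.792
v -1.446 3.389 -0.839
v -3.048 4.485 -1.938
v -1.648 4.787 -0.985
f 1 12 6
f 1 6 2
f 1 2 8
f 1 8 11
f 1 11 12
f 2 6 10
f 6 12 5
f 12 11 3
f 11 8 7
f 8 2 9
f 4 10 5
f 4 5 3
f 4 3 7
f 4 7 9
f 4 9 10
f 5 10 6
f 3 5 12
f 7 3 11
f 9 7 8
f 10 9 2
f 14 13 16
f 14 16 15
f 16 13 17
f 16 17 15
f 17 13 18
f 17 18 15
f 18 13 19
f 18 19 15
f 19 13 20
f 19 20 15
f 20 13 21
f 20 21 15
f 21 13 22
f 21 22 15
f 22 13 23
f 22 23 15
f 23 13 24
f 23 24 15
f 24 13 14
f 24 14 15
f 26 28 25
f 29 26 25
f 25 28 27
f 27 29 25
f 26 32 28
f 30 26 29
f 30 32 26
f 28 32 27
f 31 29 27
f 27 32 31
f 31 30 29
f 32 30 31
f 34 36 33
f 37 34 33
f 33 36 35
f 35 37 33
f 34 40 36
f 38 34 37
f 38 40 34
f 36 40 35
f 39 37 35
f 35 40 39
f 39 38 37
f 40 38 39



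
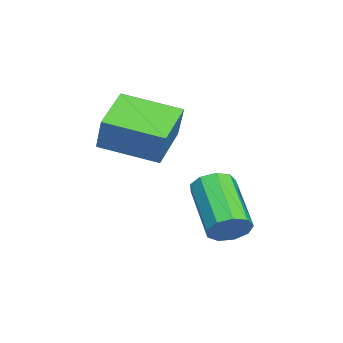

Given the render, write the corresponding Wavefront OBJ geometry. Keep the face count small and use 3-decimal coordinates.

v 0.968 1.226 -3.331
v 1.339 0.959 -2.927
v -0.097 0.326 -2.025
v -0.468 0.594 -2.429
v 1.247 1.346 -2.802
v -0.189 0.714 -1.9
v 1.025 1.677 -2.924
v -0.411 1.045 -2.022
v 0.776 1.798 -3.237
v -0.661 1.165 -2.335
v 0.617 1.65 -3.593
v -0.82 1.018 -2.691
v 0.622 1.305 -3.827
v -0.814 0.672 -2.925
v 0.789 0.923 -3.829
v -0.647 0.29 -2.927
v 1.04 0.682 -3.597
v -0.396 0.05 -2.696
v 1.258 0.697 -3.241
v -0.179 0.064 -2.34
v -2.098 -2.21 -0.888
v -1.683 -1.989 0.161
v -1.95 -0.527 -1.302
v -1.535 -0.305 -0.253
v -0.705 -2.455 -1.387
v -0.29 -2.233 -0.338
v -0.557 -0.771 -1.801
v -0.142 -0.55 -0.752
f 2 1 5
f 2 5 3
f 3 5 6
f 3 6 4
f 5 1 7
f 5 7 6
f 6 7 8
f 6 8 4
f 7 1 9
f 7 9 8
f 8 9 10
f 8 10 4
f 9 1 11
f 9 11 10
f 10 11 12
f 10 12 4
f 11 1 13
f 11 13 12
f 12 13 14
f 12 14 4
f 13 1 15
f 13 15 14
f 14 15 16
f 14 16 4
f 15 1 17
f 15 17 16
f 16 17 18
f 16 18 4
f 17 1 19
f 17 19 18
f 18 19 20
f 18 20 4
f 19 1 2
f 19 2 20
f 20 2 3
f 20 3 4
f 22 24 21
f 25 22 21
f 21 24 23
f 23 25 21
f 22 28 24
f 26 22 25
f 26 28 22
f 24 28 23
f 27 25 23
f 23 28 27
f 27 26 25
f 28 26 27



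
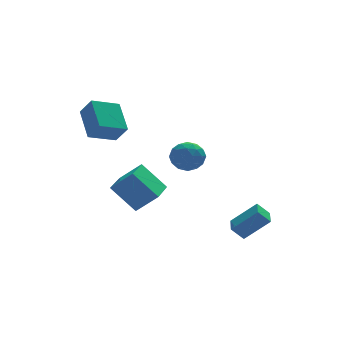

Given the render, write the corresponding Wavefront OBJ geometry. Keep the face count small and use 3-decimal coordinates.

v 1.865 -0.757 -4.177
v 3.13 -1.233 -2.899
v 2.23 0.322 -4.137
v 3.495 -0.153 -2.859
v 2.505 -0.947 -4.881
v 3.77 -1.422 -3.603
v 2.87 0.133 -4.841
v 4.135 -0.343 -3.563
v -4.513 3.271 1.612
v -4.438 5.047 2.711
v -2.94 3.545 1.06
v -2.864 5.321 2.159
v -4.056 2.639 2.601
v -3.98 4.415 3.7
v -2.482 2.913 2.049
v -2.407 4.689 3.148
v 0.751 4.392 -1.52
v 1.405 4.724 -0.795
v 0.695 2.896 -0.785
v 1.349 3.228 -0.06
v 0.388 3.601 -0.098
v 0.423 4.525 -0.552
v 1.677 3.095 -1.028
v 1.712 4.019 -1.482
v 1.977 3.922 -0.491
v 1.18 4.235 0.084
v 0.92 3.385 -1.664
v 0.123 3.698 -1.089
v 1.083 4.689 -1.222
v 1.017 2.931 -0.358
v 0.453 3.15 -0.38
v 0.837 3.345 0.046
v 0.506 4.572 -1.079
v 0.89 4.767 -0.653
v 0.293 4.107 -0.243
v 1.21 2.853 -0.927
v 1.594 3.048 -0.501
v 1.263 4.275 -1.626
v 1.647 4.47 -1.2
v 1.807 3.513 -1.337
v 1.803 4.413 -0.617
v 1.77 3.534 -0.185
v 1.963 3.456 -0.754
v 1.983 3.999 -1.021
v 1.335 4.597 -0.28
v 1.302 3.718 0.153
v 0.738 3.936 0.13
v 0.758 4.48 -0.137
v 1.671 4.126 -0.101
v 0.798 3.902 -1.733
v 0.765 3.023 -1.3
v 1.342 3.14 -1.443
v 1.362 3.684 -1.71
v 0.33 4.086 -1.395
v 0.297 3.207 -0.963
v 0.117 3.621 -0.559
v 0.137 4.164 -0.826
v 0.429 3.494 -1.479
v -3.264 3.63 -2.423
v -2.185 3.124 -1.312
v -2.251 5.355 -2.622
v -1.171 4.848 -1.511
v -2.129 2.792 -3.909
v -1.049 2.285 -2.798
v -1.115 4.516 -4.108
v -0.036 4.01 -2.997
f 2 4 1
f 5 2 1
f 1 4 3
f 3 5 1
f 2 8 4
f 6 2 5
f 6 8 2
f 4 8 3
f 7 5 3
f 3 8 7
f 7 6 5
f 8 6 7
f 10 12 9
f 13 10 9
f 9 12 11
f 11 13 9
f 10 16 12
f 14 10 13
f 14 16 10
f 12 16 11
f 15 13 11
f 11 16 15
f 15 14 13
f 16 14 15
f 17 54 33
f 54 28 57
f 33 57 22
f 54 57 33
f 17 33 29
f 33 22 34
f 29 34 18
f 33 34 29
f 17 29 38
f 29 18 39
f 38 39 24
f 29 39 38
f 17 38 50
f 38 24 53
f 50 53 27
f 38 53 50
f 17 50 54
f 50 27 58
f 54 58 28
f 50 58 54
f 18 34 45
f 34 22 48
f 45 48 26
f 34 48 45
f 22 57 35
f 57 28 56
f 35 56 21
f 57 56 35
f 28 58 55
f 58 27 51
f 55 51 19
f 58 51 55
f 27 53 52
f 53 24 40
f 52 40 23
f 53 40 52
f 24 39 44
f 39 18 41
f 44 41 25
f 39 41 44
f 20 46 32
f 46 26 47
f 32 47 21
f 46 47 32
f 20 32 30
f 32 21 31
f 30 31 19
f 32 31 30
f 20 30 37
f 30 19 36
f 37 36 23
f 30 36 37
f 20 37 42
f 37 23 43
f 42 43 25
f 37 43 42
f 20 42 46
f 42 25 49
f 46 49 26
f 42 49 46
f 21 47 35
f 47 26 48
f 35 48 22
f 47 48 35
f 19 31 55
f 31 21 56
f 55 56 28
f 31 56 55
f 23 36 52
f 36 19 51
f 52 51 27
f 36 51 52
f 25 43 44
f 43 23 40
f 44 40 24
f 43 40 44
f 26 49 45
f 49 25 41
f 45 41 18
f 49 41 45
f 60 62 59
f 63 60 59
f 59 62 61
f 61 63 59
f 60 66 62
f 64 60 63
f 64 66 60
f 62 66 61
f 65 63 61
f 61 66 65
f 65 64 63
f 66 64 65



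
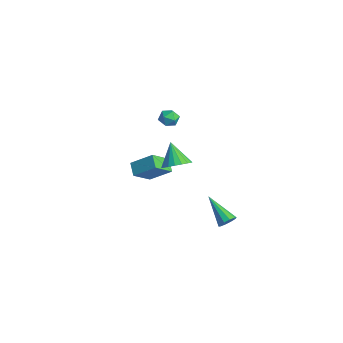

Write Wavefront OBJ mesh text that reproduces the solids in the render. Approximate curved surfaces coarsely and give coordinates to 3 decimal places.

v 4.762 0.382 0.088
v 5.091 0.317 0.55
v 3.138 0.138 1.212
v 5.016 0.66 0.516
v 4.845 0.896 0.319
v 4.642 0.936 0.034
v 4.485 0.764 -0.23
v 4.434 0.446 -0.373
v 4.508 0.103 -0.339
v 4.68 -0.133 -0.142
v 4.883 -0.173 0.143
v 5.04 -0.001 0.407
v -0.027 -2.784 1.966
v -0.776 -2.556 2.45
v -0.287 -1.605 1.01
v -1.035 -1.377 1.493
v 0.835 -1.863 2.867
v 0.087 -1.635 3.35
v 0.576 -0.684 1.91
v -0.173 -0.456 2.394
v -3.807 1.957 2.614
v -3.184 1.712 2.544
v -3.976 1.288 3.456
v -3.353 1.043 3.386
v -3.444 1.674 3.601
v -3.34 2.088 3.08
v -3.82 0.912 2.92
v -3.716 1.326 2.399
v -3.192 1.066 2.733
v -2.96 1.537 3.154
v -4.2 1.463 2.846
v -3.968 1.934 3.267
v 1.701 -1.025 3.323
v 2.369 -1.103 3.875
v 0.719 -0.855 4.537
v 2.355 -0.721 3.81
v 2.211 -0.4 3.649
v 1.967 -0.202 3.423
v 1.669 -0.168 3.178
v 1.378 -0.303 2.961
v 1.151 -0.581 2.816
v 1.033 -0.947 2.772
v 1.047 -1.328 2.837
v 1.191 -1.65 2.998
v 1.436 -1.847 3.224
v 1.733 -1.882 3.469
v 2.024 -1.747 3.686
v 2.251 -1.469 3.831
f 2 1 4
f 2 4 3
f 4 1 5
f 4 5 3
f 5 1 6
f 5 6 3
f 6 1 7
f 6 7 3
f 7 1 8
f 7 8 3
f 8 1 9
f 8 9 3
f 9 1 10
f 9 10 3
f 10 1 11
f 10 11 3
f 11 1 12
f 11 12 3
f 12 1 2
f 12 2 3
f 14 16 13
f 17 14 13
f 13 16 15
f 15 17 13
f 14 20 16
f 18 14 17
f 18 20 14
f 16 20 15
f 19 17 15
f 15 20 19
f 19 18 17
f 20 18 19
f 21 32 26
f 21 26 22
f 21 22 28
f 21 28 31
f 21 31 32
f 22 26 30
f 26 32 25
f 32 31 23
f 31 28 27
f 28 22 29
f 24 30 25
f 24 25 23
f 24 23 27
f 24 27 29
f 24 29 30
f 25 30 26
f 23 25 32
f 27 23 31
f 29 27 28
f 30 29 22
f 34 33 36
f 34 36 35
f 36 33 37
f 36 37 35
f 37 33 38
f 37 38 35
f 38 33 39
f 38 39 35
f 39 33 40
f 39 40 35
f 40 33 41
f 40 41 35
f 41 33 42
f 41 42 35
f 42 33 43
f 42 43 35
f 43 33 44
f 43 44 35
f 44 33 45
f 44 45 35
f 45 33 46
f 45 46 35
f 46 33 47
f 46 47 35
f 47 33 48
f 47 48 35
f 48 33 34
f 48 34 35



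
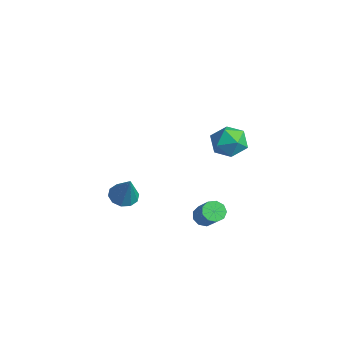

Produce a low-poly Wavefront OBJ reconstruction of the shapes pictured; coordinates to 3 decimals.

v 1.874 4.6 3.67
v 2.362 4.433 4.45
v 2.018 3.147 3.27
v 2.506 2.98 4.05
v 1.593 3.177 4.103
v 1.504 4.075 4.35
v 2.876 3.505 3.37
v 2.787 4.403 3.617
v 2.982 3.757 4.265
v 2.188 3.554 4.718
v 2.192 4.026 3.002
v 1.398 3.823 3.455
v 0.133 3.776 -2.501
v 0.519 4.065 -2.858
v 1.553 3.972 -1.817
v 1.167 3.684 -1.459
v 0.312 4.335 -2.628
v 1.345 4.242 -1.587
v 0.021 4.343 -2.339
v 1.055 4.25 -1.298
v -0.217 4.086 -2.125
v 0.816 3.994 -1.084
v -0.292 3.685 -2.087
v 0.742 3.592 -1.046
v -0.167 3.326 -2.243
v 0.866 3.233 -1.201
v 0.098 3.178 -2.519
v 1.131 3.085 -1.477
v 0.379 3.31 -2.787
v 1.413 3.217 -1.745
v 0.546 3.66 -2.92
v 1.579 3.567 -1.879
v -3.361 1.377 -2.436
v -2.7 1.397 -2.79
v -2.539 1.323 -0.904
v -2.83 1.833 -2.705
v -3.163 2.096 -2.517
v -3.571 2.083 -2.299
v -3.899 1.801 -2.133
v -4.022 1.357 -2.083
v -3.892 0.92 -2.168
v -3.559 0.658 -2.355
v -3.15 0.67 -2.574
v -2.822 0.952 -2.74
f 1 12 6
f 1 6 2
f 1 2 8
f 1 8 11
f 1 11 12
f 2 6 10
f 6 12 5
f 12 11 3
f 11 8 7
f 8 2 9
f 4 10 5
f 4 5 3
f 4 3 7
f 4 7 9
f 4 9 10
f 5 10 6
f 3 5 12
f 7 3 11
f 9 7 8
f 10 9 2
f 14 13 17
f 14 17 15
f 15 17 18
f 15 18 16
f 17 13 19
f 17 19 18
f 18 19 20
f 18 20 16
f 19 13 21
f 19 21 20
f 20 21 22
f 20 22 16
f 21 13 23
f 21 23 22
f 22 23 24
f 22 24 16
f 23 13 25
f 23 25 24
f 24 25 26
f 24 26 16
f 25 13 27
f 25 27 26
f 26 27 28
f 26 28 16
f 27 13 29
f 27 29 28
f 28 29 30
f 28 30 16
f 29 13 31
f 29 31 30
f 30 31 32
f 30 32 16
f 31 13 14
f 31 14 32
f 32 14 15
f 32 15 16
f 34 33 36
f 34 36 35
f 36 33 37
f 36 37 35
f 37 33 38
f 37 38 35
f 38 33 39
f 38 39 35
f 39 33 40
f 39 40 35
f 40 33 41
f 40 41 35
f 41 33 42
f 41 42 35
f 42 33 43
f 42 43 35
f 43 33 44
f 43 44 35
f 44 33 34
f 44 34 35



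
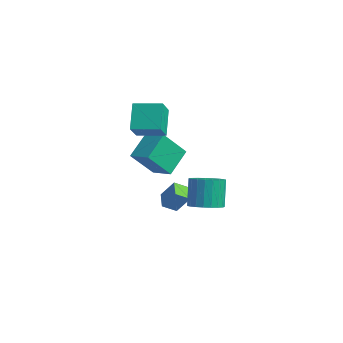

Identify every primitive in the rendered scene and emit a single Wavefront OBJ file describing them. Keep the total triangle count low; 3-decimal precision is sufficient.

v 1.879 2.835 -1.046
v 2.528 2.344 -0.766
v 2.109 2.655 0.747
v 1.461 3.145 0.466
v 2.682 2.665 -0.789
v 2.264 2.976 0.723
v 2.698 3.016 -0.857
v 2.28 3.327 0.656
v 2.573 3.335 -0.957
v 2.154 3.646 0.555
v 2.327 3.568 -1.073
v 1.908 3.879 0.439
v 2.004 3.674 -1.184
v 1.586 3.985 0.328
v 1.66 3.635 -1.272
v 1.241 3.946 0.241
v 1.353 3.457 -1.32
v 0.934 3.768 0.193
v 1.137 3.172 -1.321
v 0.719 3.483 0.192
v 1.05 2.828 -1.275
v 0.632 3.139 0.238
v 1.106 2.486 -1.189
v 0.688 2.797 0.324
v 1.296 2.203 -1.078
v 0.877 2.514 0.435
v 1.587 2.03 -0.962
v 1.168 2.341 0.551
v 1.928 1.996 -0.861
v 1.509 2.307 0.652
v 2.261 2.107 -0.791
v 1.842 2.418 0.721
v -1.948 1.303 2.43
v -2.729 1.849 3.716
v -1.028 2.393 2.526
v -1.808 2.939 3.811
v -1.152 0.561 3.229
v -1.932 1.107 4.514
v -0.231 1.651 3.324
v -1.012 2.197 4.61
v -2.566 2.512 -0.434
v -2.497 1.257 0.924
v -3.097 3.645 0.641
v -3.028 2.39 1.999
v -1.412 2.83 -0.199
v -1.343 1.575 1.159
v -1.943 3.963 0.876
v -1.874 2.708 2.234
v -3.339 3.34 -2.372
v -2.74 3.746 -1.427
v -3.18 4.056 -2.781
v -2.581 4.463 -1.836
v -2.479 2.937 -2.744
v -1.88 3.344 -1.799
v -2.32 3.654 -3.153
v -1.721 4.06 -2.208
f 2 1 5
f 2 5 3
f 3 5 6
f 3 6 4
f 5 1 7
f 5 7 6
f 6 7 8
f 6 8 4
f 7 1 9
f 7 9 8
f 8 9 10
f 8 10 4
f 9 1 11
f 9 11 10
f 10 11 12
f 10 12 4
f 11 1 13
f 11 13 12
f 12 13 14
f 12 14 4
f 13 1 15
f 13 15 14
f 14 15 16
f 14 16 4
f 15 1 17
f 15 17 16
f 16 17 18
f 16 18 4
f 17 1 19
f 17 19 18
f 18 19 20
f 18 20 4
f 19 1 21
f 19 21 20
f 20 21 22
f 20 22 4
f 21 1 23
f 21 23 22
f 22 23 24
f 22 24 4
f 23 1 25
f 23 25 24
f 24 25 26
f 24 26 4
f 25 1 27
f 25 27 26
f 26 27 28
f 26 28 4
f 27 1 29
f 27 29 28
f 28 29 30
f 28 30 4
f 29 1 31
f 29 31 30
f 30 31 32
f 30 32 4
f 31 1 2
f 31 2 32
f 32 2 3
f 32 3 4
f 34 36 33
f 37 34 33
f 33 36 35
f 35 37 33
f 34 40 36
f 38 34 37
f 38 40 34
f 36 40 35
f 39 37 35
f 35 40 39
f 39 38 37
f 40 38 39
f 42 44 41
f 45 42 41
f 41 44 43
f 43 45 41
f 42 48 44
f 46 42 45
f 46 48 42
f 44 48 43
f 47 45 43
f 43 48 47
f 47 46 45
f 48 46 47
f 50 52 49
f 53 50 49
f 49 52 51
f 51 53 49
f 50 56 52
f 54 50 53
f 54 56 50
f 52 56 51
f 55 53 51
f 51 56 55
f 55 54 53
f 56 54 55



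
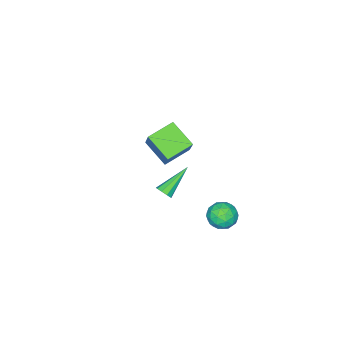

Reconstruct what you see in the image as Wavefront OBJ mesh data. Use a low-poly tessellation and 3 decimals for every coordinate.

v 0.851 4.093 -1.971
v 1.567 4.291 -1.419
v 0.393 3.049 -1.001
v 1.109 3.247 -0.449
v 0.423 3.859 -0.555
v 0.706 4.505 -1.155
v 1.254 2.835 -1.265
v 1.537 3.481 -1.865
v 1.816 3.514 -0.983
v 1.302 4.147 -0.544
v 0.658 3.193 -1.876
v 0.144 3.826 -1.437
v 1.25 4.284 -1.78
v 0.71 3.056 -0.64
v 0.307 3.416 -0.702
v 0.728 3.532 -0.378
v 0.744 4.409 -1.625
v 1.164 4.526 -1.3
v 0.492 4.272 -0.793
v 0.796 2.814 -1.12
v 1.216 2.931 -0.795
v 1.232 3.808 -2.042
v 1.653 3.924 -1.718
v 1.468 3.068 -1.627
v 1.816 3.943 -1.199
v 1.547 3.33 -0.629
v 1.632 3.088 -1.109
v 1.799 3.467 -1.461
v 1.515 4.315 -0.942
v 1.245 3.701 -0.371
v 0.842 4.061 -0.434
v 1.009 4.441 -0.786
v 1.661 3.858 -0.685
v 0.715 3.639 -2.049
v 0.445 3.025 -1.478
v 0.951 2.899 -1.634
v 1.118 3.279 -1.986
v 0.413 4.01 -1.791
v 0.144 3.397 -1.221
v 0.161 3.873 -0.959
v 0.328 4.252 -1.311
v 0.299 3.482 -1.735
v -3.912 -2.477 -2.557
v -4.103 -4.074 -1.565
v -3.093 -1.586 -0.965
v -3.284 -3.183 0.027
v -2.316 -2.997 -3.087
v -2.507 -4.594 -2.095
v -1.497 -2.106 -1.495
v -1.688 -3.703 -0.503
v 4.468 2.496 2.671
v 4.764 2.603 3.072
v 2.832 2.764 3.809
v 4.69 2.895 2.897
v 4.512 3.001 2.617
v 4.313 2.871 2.361
v 4.187 2.565 2.251
v 4.191 2.227 2.337
v 4.325 2.015 2.58
v 4.526 2.028 2.865
v 4.699 2.26 3.059
f 1 38 17
f 38 12 41
f 17 41 6
f 38 41 17
f 1 17 13
f 17 6 18
f 13 18 2
f 17 18 13
f 1 13 22
f 13 2 23
f 22 23 8
f 13 23 22
f 1 22 34
f 22 8 37
f 34 37 11
f 22 37 34
f 1 34 38
f 34 11 42
f 38 42 12
f 34 42 38
f 2 18 29
f 18 6 32
f 29 32 10
f 18 32 29
f 6 41 19
f 41 12 40
f 19 40 5
f 41 40 19
f 12 42 39
f 42 11 35
f 39 35 3
f 42 35 39
f 11 37 36
f 37 8 24
f 36 24 7
f 37 24 36
f 8 23 28
f 23 2 25
f 28 25 9
f 23 25 28
f 4 30 16
f 30 10 31
f 16 31 5
f 30 31 16
f 4 16 14
f 16 5 15
f 14 15 3
f 16 15 14
f 4 14 21
f 14 3 20
f 21 20 7
f 14 20 21
f 4 21 26
f 21 7 27
f 26 27 9
f 21 27 26
f 4 26 30
f 26 9 33
f 30 33 10
f 26 33 30
f 5 31 19
f 31 10 32
f 19 32 6
f 31 32 19
f 3 15 39
f 15 5 40
f 39 40 12
f 15 40 39
f 7 20 36
f 20 3 35
f 36 35 11
f 20 35 36
f 9 27 28
f 27 7 24
f 28 24 8
f 27 24 28
f 10 33 29
f 33 9 25
f 29 25 2
f 33 25 29
f 44 46 43
f 47 44 43
f 43 46 45
f 45 47 43
f 44 50 46
f 48 44 47
f 48 50 44
f 46 50 45
f 49 47 45
f 45 50 49
f 49 48 47
f 50 48 49
f 52 51 54
f 52 54 53
f 54 51 55
f 54 55 53
f 55 51 56
f 55 56 53
f 56 51 57
f 56 57 53
f 57 51 58
f 57 58 53
f 58 51 59
f 58 59 53
f 59 51 60
f 59 60 53
f 60 51 61
f 60 61 53
f 61 51 52
f 61 52 53

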